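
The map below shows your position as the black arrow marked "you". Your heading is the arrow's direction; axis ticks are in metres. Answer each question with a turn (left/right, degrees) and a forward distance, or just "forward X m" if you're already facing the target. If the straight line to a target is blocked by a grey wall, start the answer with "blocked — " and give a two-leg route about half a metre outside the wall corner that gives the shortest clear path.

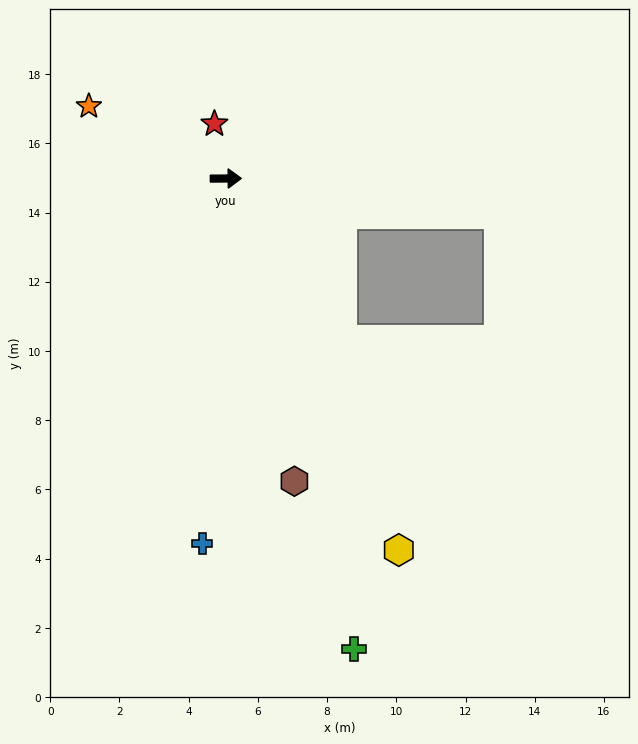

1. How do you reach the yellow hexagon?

turn right 65°, forward 11.8 m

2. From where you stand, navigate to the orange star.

turn left 152°, forward 4.5 m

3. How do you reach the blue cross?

turn right 94°, forward 10.6 m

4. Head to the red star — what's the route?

turn left 101°, forward 1.6 m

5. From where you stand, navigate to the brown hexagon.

turn right 78°, forward 9.0 m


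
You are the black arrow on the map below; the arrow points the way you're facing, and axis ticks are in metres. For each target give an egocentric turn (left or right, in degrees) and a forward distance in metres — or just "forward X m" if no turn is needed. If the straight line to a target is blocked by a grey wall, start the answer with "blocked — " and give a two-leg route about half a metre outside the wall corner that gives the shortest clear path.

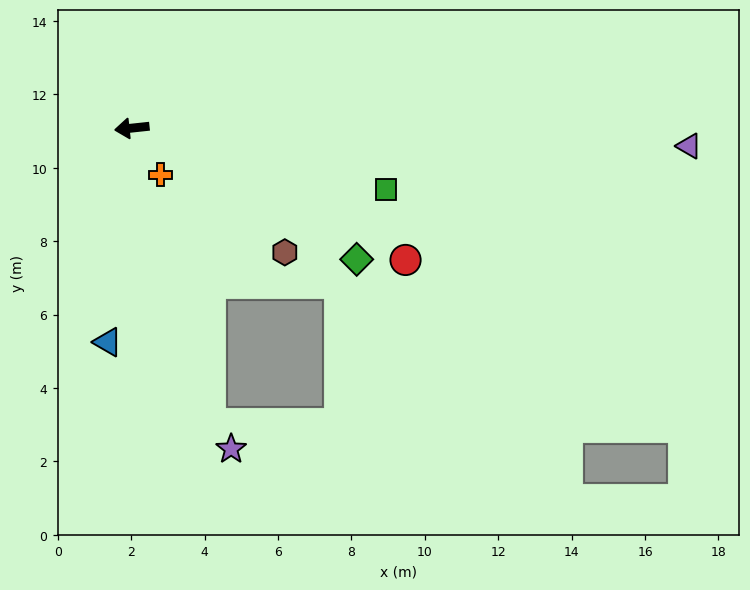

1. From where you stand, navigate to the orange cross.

turn left 115°, forward 1.5 m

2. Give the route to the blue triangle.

turn left 77°, forward 5.9 m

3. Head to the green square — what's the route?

turn left 160°, forward 7.1 m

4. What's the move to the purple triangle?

turn left 172°, forward 15.2 m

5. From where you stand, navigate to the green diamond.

turn left 144°, forward 7.1 m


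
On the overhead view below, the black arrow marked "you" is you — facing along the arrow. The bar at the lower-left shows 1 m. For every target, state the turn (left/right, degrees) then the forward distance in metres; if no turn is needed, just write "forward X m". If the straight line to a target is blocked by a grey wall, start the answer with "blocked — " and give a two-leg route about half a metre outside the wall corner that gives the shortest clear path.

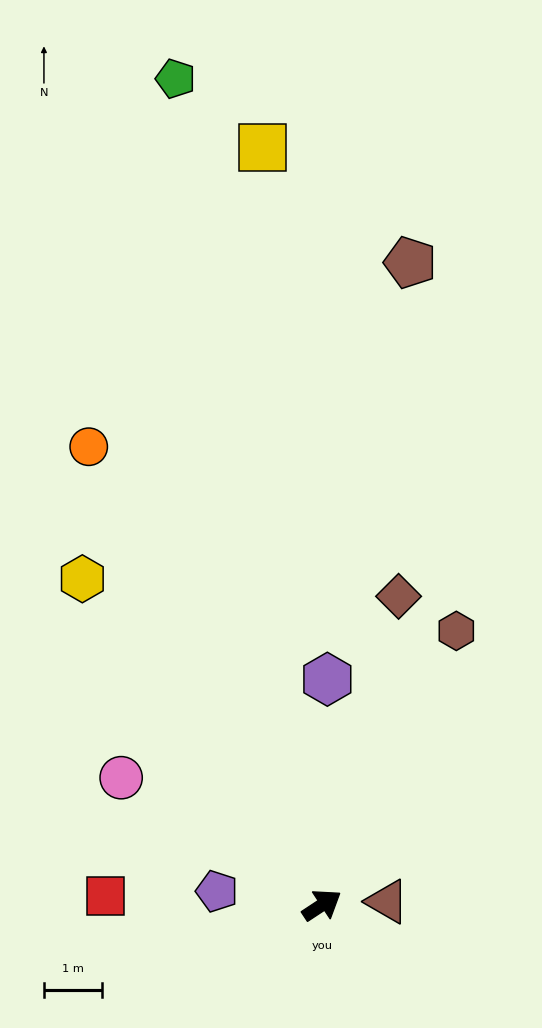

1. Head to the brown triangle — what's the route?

turn right 30°, forward 1.1 m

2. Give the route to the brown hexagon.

turn left 30°, forward 5.2 m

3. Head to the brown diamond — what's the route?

turn left 43°, forward 5.5 m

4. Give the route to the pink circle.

turn left 114°, forward 4.1 m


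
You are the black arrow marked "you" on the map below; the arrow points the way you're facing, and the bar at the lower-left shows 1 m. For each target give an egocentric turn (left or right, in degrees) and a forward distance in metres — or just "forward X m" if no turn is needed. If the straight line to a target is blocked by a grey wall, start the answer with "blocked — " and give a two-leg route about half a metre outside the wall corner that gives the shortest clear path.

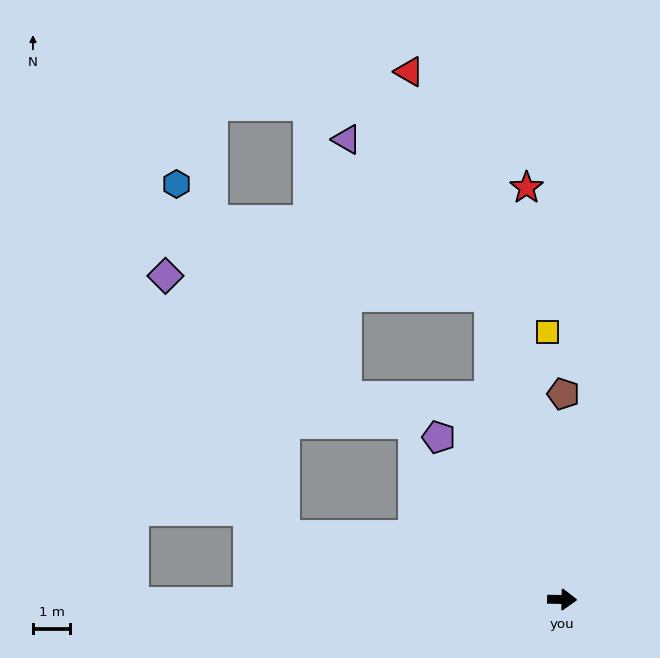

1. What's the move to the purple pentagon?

turn left 128°, forward 5.5 m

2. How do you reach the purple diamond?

blocked — turn left 168°, forward 7.7 m, then turn right 52°, forward 7.7 m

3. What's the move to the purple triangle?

blocked — turn left 105°, forward 8.4 m, then turn left 29°, forward 5.7 m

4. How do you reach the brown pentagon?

turn left 91°, forward 5.5 m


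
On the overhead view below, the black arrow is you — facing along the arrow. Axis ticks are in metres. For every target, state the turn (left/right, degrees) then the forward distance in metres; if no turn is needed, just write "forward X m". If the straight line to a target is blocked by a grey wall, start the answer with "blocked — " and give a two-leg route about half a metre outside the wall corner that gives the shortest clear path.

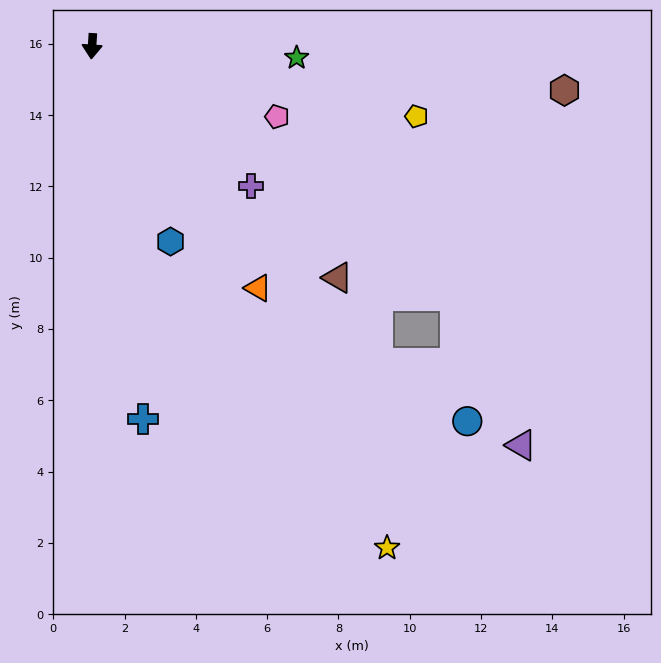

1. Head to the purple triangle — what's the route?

blocked — turn left 59°, forward 12.4 m, then turn right 32°, forward 4.6 m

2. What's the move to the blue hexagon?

turn left 25°, forward 5.9 m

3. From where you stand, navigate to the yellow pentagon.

turn left 81°, forward 9.3 m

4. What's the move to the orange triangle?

turn left 38°, forward 8.2 m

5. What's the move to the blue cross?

turn left 11°, forward 10.6 m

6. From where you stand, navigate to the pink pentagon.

turn left 73°, forward 5.6 m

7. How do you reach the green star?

turn left 90°, forward 5.7 m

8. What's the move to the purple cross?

turn left 52°, forward 5.9 m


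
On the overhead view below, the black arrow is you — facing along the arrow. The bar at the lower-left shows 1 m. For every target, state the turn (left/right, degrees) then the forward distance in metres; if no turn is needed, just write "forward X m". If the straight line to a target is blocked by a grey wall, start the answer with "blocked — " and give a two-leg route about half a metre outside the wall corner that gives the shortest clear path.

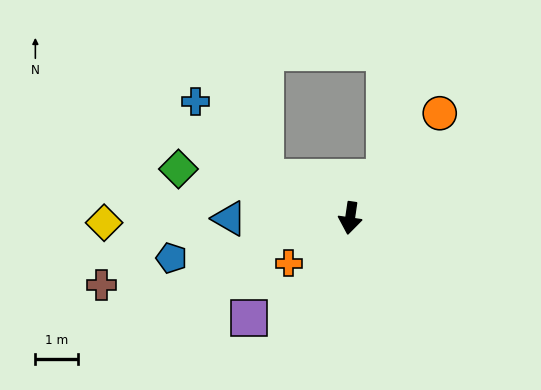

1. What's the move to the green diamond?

turn right 98°, forward 4.2 m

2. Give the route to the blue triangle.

turn right 82°, forward 2.8 m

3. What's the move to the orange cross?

turn right 45°, forward 1.8 m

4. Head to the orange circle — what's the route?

turn left 148°, forward 3.2 m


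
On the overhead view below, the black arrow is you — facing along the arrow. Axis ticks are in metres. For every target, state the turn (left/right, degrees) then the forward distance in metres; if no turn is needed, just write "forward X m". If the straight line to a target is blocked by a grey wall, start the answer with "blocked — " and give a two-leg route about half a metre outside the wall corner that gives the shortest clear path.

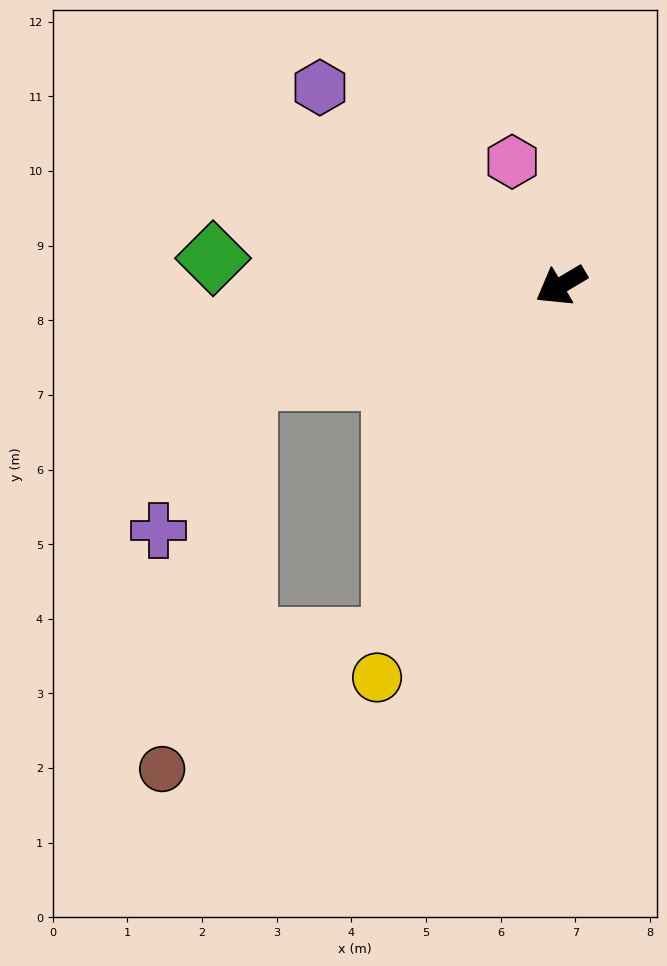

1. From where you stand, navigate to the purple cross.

blocked — turn right 14°, forward 4.4 m, then turn left 44°, forward 2.4 m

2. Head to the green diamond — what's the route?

turn right 35°, forward 4.7 m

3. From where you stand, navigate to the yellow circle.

turn left 34°, forward 5.8 m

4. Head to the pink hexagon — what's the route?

turn right 99°, forward 1.8 m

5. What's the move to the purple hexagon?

turn right 70°, forward 4.2 m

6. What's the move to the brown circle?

blocked — turn right 14°, forward 4.4 m, then turn left 61°, forward 5.4 m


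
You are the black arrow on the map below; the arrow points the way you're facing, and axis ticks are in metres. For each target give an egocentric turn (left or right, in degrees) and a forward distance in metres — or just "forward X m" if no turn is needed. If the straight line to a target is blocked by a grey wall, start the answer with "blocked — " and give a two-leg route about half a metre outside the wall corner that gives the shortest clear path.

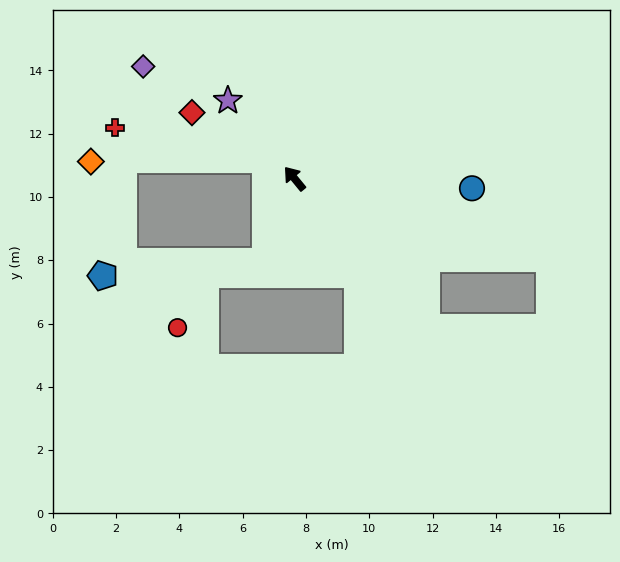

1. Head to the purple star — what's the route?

forward 3.2 m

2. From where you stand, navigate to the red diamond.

turn left 18°, forward 3.9 m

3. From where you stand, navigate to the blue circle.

turn right 132°, forward 5.6 m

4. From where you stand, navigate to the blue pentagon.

blocked — turn left 121°, forward 2.8 m, then turn right 65°, forward 5.2 m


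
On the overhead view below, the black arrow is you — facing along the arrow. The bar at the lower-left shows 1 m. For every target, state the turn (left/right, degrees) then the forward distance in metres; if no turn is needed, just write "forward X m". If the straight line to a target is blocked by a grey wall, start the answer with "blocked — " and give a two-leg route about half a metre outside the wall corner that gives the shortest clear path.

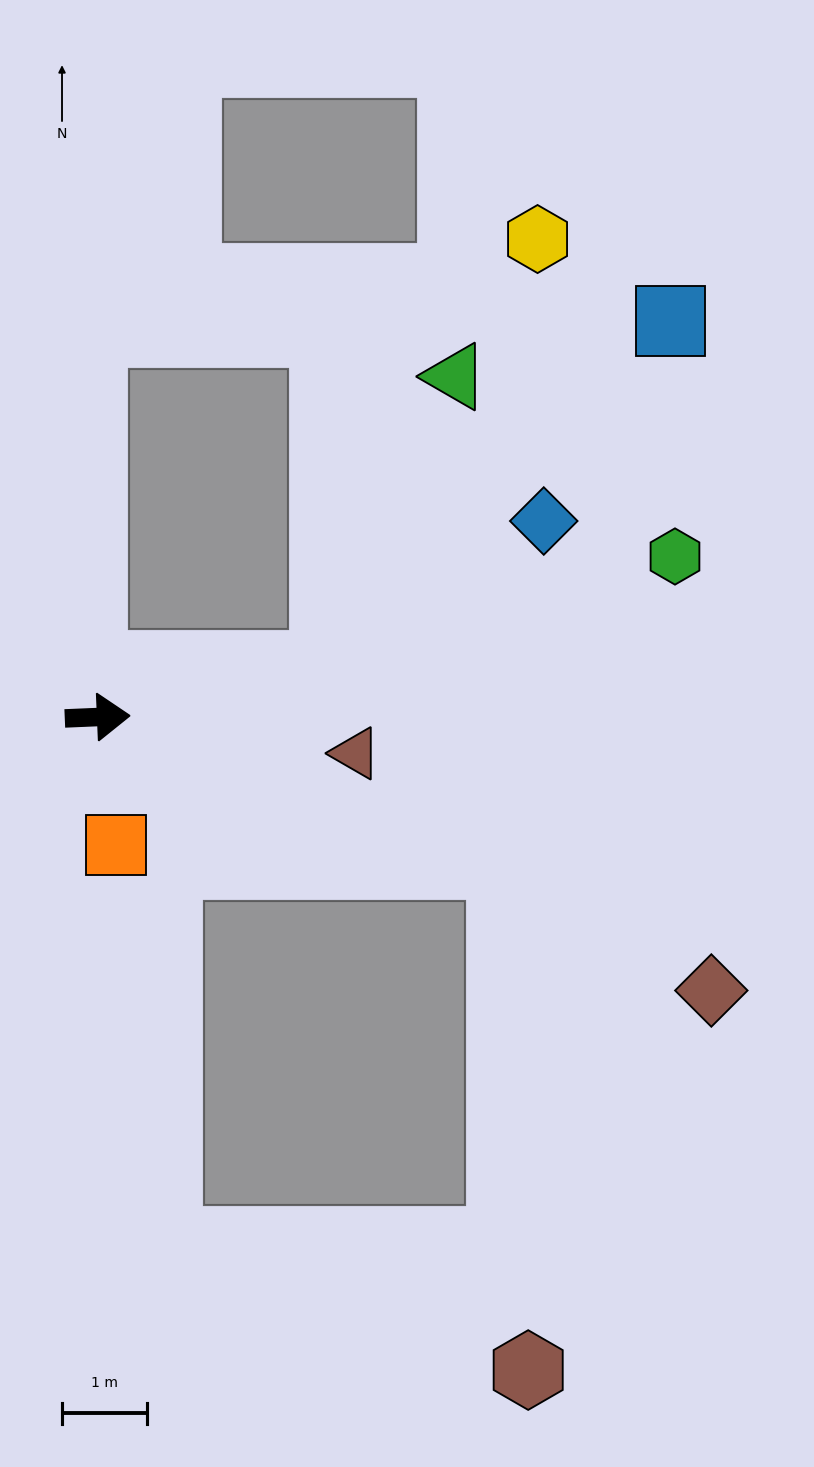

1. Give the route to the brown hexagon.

blocked — turn right 22°, forward 5.1 m, then turn right 68°, forward 6.0 m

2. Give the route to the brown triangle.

turn right 10°, forward 3.1 m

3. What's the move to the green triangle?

blocked — turn left 10°, forward 2.8 m, then turn left 54°, forward 3.7 m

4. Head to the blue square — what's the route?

blocked — turn left 10°, forward 2.8 m, then turn left 33°, forward 5.8 m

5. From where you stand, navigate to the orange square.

turn right 84°, forward 1.5 m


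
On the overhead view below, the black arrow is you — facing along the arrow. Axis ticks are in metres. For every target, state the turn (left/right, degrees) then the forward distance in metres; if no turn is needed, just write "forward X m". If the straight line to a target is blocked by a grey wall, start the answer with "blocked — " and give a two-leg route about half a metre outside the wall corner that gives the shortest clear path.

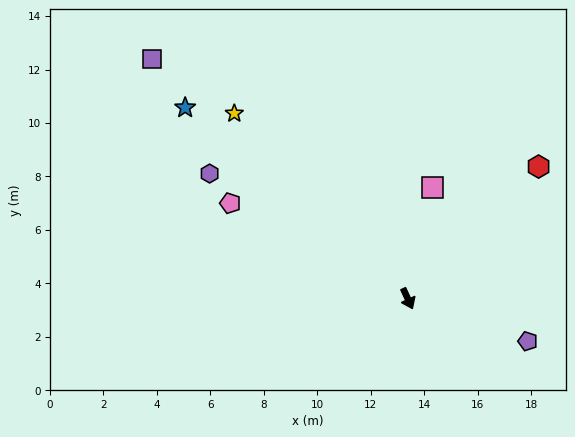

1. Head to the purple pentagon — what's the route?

turn left 46°, forward 4.8 m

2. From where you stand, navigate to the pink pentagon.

turn right 143°, forward 7.5 m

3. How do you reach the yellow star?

turn right 162°, forward 9.5 m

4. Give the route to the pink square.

turn left 143°, forward 4.3 m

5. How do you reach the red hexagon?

turn left 110°, forward 7.0 m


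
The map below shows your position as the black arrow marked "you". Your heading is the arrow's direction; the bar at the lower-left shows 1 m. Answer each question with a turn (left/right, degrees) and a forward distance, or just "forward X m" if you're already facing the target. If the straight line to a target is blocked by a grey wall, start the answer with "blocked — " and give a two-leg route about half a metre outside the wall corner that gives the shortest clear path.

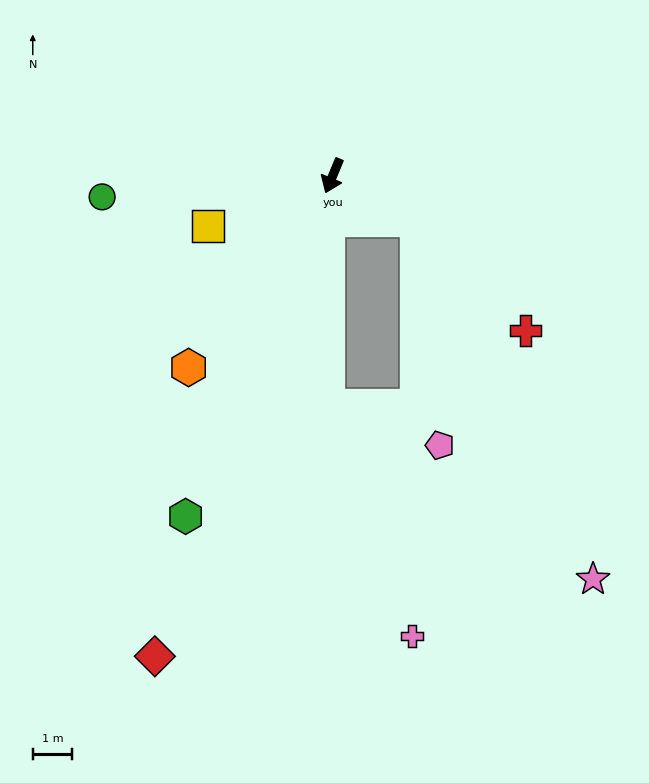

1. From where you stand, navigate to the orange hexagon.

turn right 14°, forward 6.0 m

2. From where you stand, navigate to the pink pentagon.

blocked — turn left 85°, forward 2.4 m, then turn right 57°, forward 5.7 m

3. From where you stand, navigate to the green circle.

turn right 62°, forward 5.8 m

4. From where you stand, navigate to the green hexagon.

forward 9.3 m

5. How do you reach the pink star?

blocked — turn left 85°, forward 2.4 m, then turn right 36°, forward 10.1 m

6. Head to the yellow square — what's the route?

turn right 46°, forward 3.4 m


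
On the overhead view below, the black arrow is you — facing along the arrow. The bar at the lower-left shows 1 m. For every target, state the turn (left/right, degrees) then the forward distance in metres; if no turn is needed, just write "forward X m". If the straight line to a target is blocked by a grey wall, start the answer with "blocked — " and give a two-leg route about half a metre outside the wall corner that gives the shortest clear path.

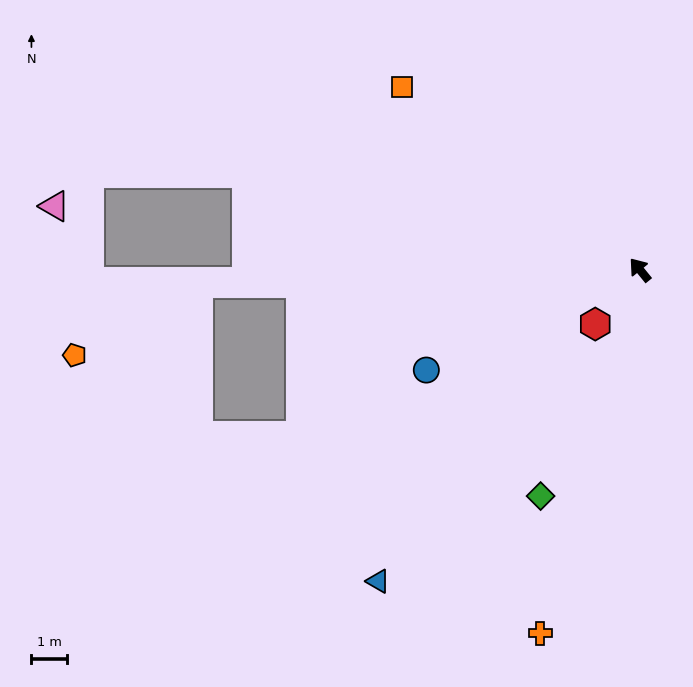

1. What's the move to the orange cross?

turn left 126°, forward 10.7 m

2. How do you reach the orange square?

turn left 13°, forward 8.5 m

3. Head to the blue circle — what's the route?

turn left 76°, forward 6.7 m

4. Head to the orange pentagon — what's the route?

blocked — turn left 53°, forward 12.6 m, then turn left 28°, forward 4.1 m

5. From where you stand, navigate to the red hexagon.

turn left 101°, forward 2.0 m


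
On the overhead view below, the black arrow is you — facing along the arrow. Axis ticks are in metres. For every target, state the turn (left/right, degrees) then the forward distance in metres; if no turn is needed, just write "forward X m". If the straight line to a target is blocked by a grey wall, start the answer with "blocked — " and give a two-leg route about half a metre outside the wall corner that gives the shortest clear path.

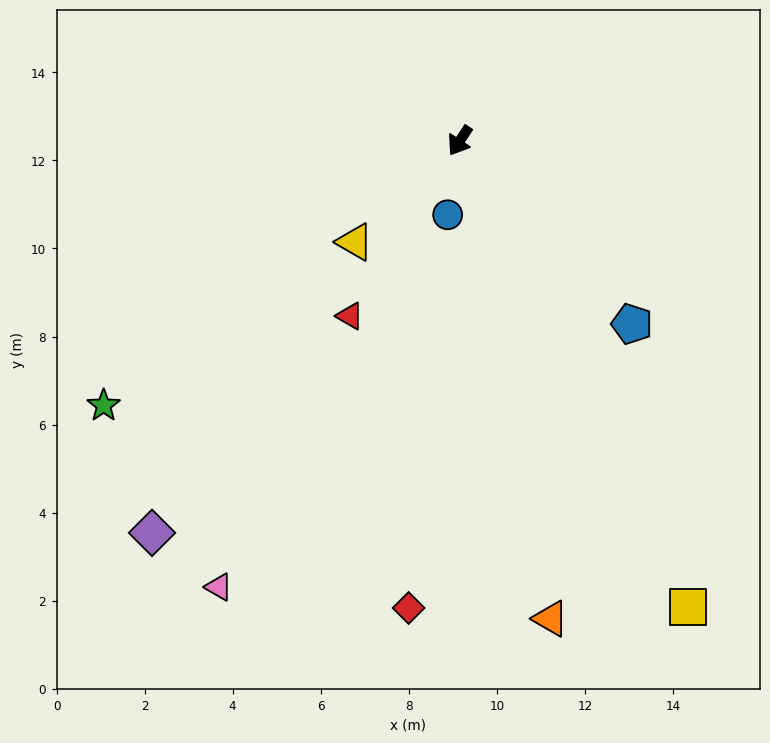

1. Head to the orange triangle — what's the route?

turn left 44°, forward 11.0 m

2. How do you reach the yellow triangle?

turn right 13°, forward 3.3 m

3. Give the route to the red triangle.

forward 4.7 m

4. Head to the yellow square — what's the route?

turn left 59°, forward 11.8 m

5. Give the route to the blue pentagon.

turn left 76°, forward 5.7 m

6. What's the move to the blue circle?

turn left 24°, forward 1.7 m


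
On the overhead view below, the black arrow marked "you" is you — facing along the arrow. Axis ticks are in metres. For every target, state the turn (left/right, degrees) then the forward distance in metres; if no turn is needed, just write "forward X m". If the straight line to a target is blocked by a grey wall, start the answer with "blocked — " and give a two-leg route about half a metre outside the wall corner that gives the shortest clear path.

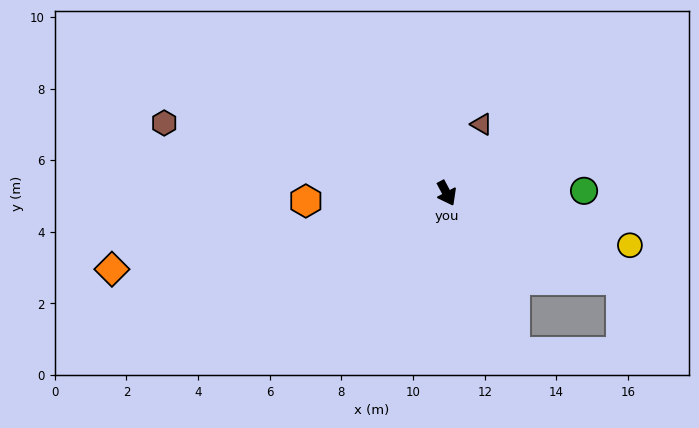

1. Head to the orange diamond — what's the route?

turn right 105°, forward 9.6 m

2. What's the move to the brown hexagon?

turn right 132°, forward 8.1 m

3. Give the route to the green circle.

turn left 63°, forward 3.8 m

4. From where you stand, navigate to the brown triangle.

turn left 125°, forward 2.2 m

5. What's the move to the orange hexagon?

turn right 115°, forward 3.9 m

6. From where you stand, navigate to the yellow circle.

turn left 46°, forward 5.3 m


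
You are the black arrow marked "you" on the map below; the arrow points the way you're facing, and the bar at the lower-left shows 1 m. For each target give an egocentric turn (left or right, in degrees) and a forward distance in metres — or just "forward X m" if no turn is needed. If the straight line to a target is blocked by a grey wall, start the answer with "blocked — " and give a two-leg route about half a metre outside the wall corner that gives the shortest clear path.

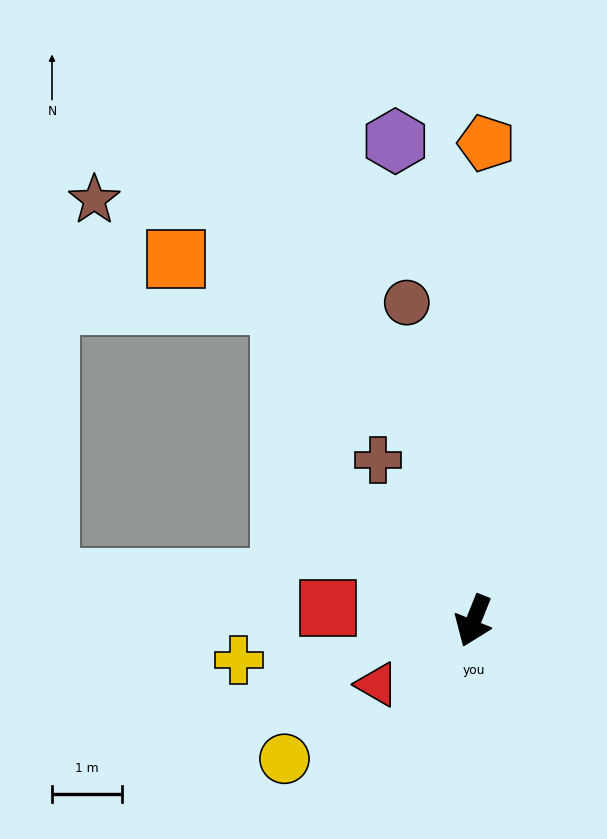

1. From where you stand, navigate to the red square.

turn right 73°, forward 2.1 m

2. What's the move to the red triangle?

turn right 35°, forward 1.6 m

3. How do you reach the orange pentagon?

turn right 160°, forward 6.8 m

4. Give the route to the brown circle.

turn right 146°, forward 4.6 m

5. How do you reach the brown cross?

turn right 128°, forward 2.7 m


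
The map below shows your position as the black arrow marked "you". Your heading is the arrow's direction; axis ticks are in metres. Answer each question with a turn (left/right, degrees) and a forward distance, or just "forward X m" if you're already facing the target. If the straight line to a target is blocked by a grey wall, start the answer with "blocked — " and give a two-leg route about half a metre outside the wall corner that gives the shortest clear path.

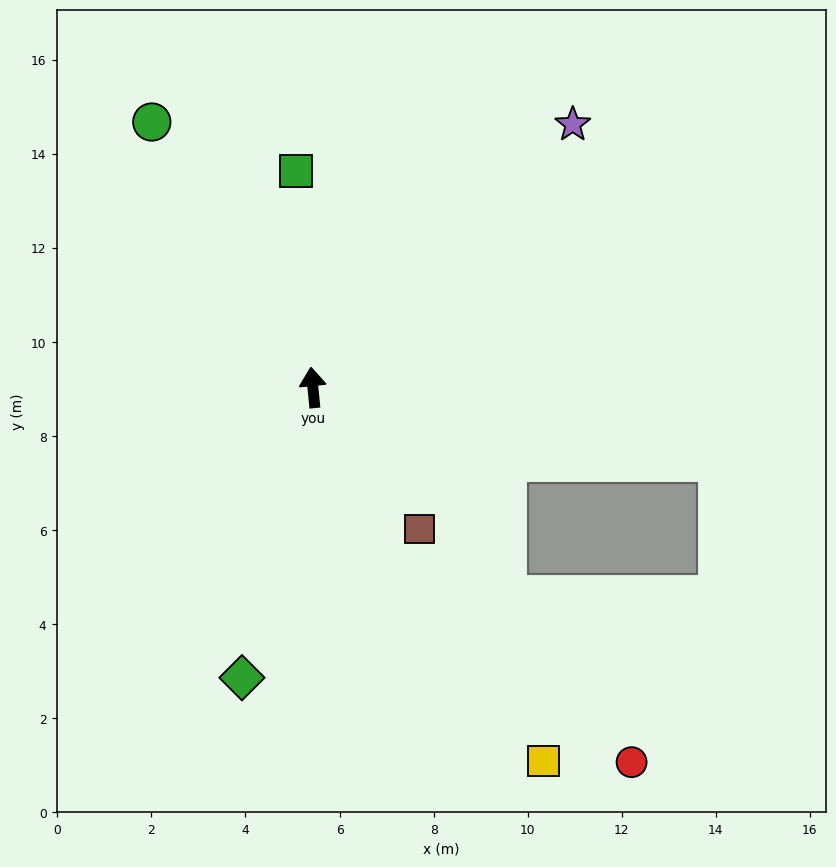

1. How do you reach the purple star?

turn right 50°, forward 7.9 m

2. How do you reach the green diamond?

turn left 161°, forward 6.4 m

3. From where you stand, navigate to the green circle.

turn left 26°, forward 6.6 m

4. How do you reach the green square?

forward 4.6 m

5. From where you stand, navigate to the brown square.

turn right 149°, forward 3.8 m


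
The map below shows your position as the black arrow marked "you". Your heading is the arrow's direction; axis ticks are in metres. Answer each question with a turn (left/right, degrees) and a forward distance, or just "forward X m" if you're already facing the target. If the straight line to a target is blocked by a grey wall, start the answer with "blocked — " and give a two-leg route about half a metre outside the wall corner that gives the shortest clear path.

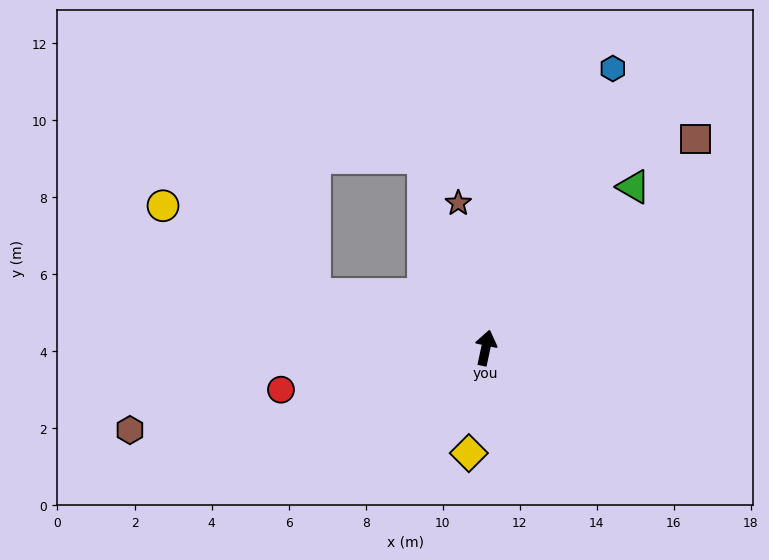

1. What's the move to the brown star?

turn left 23°, forward 3.8 m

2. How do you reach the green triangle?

turn right 30°, forward 5.7 m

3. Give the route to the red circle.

turn left 114°, forward 5.4 m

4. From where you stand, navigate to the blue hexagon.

turn right 12°, forward 8.0 m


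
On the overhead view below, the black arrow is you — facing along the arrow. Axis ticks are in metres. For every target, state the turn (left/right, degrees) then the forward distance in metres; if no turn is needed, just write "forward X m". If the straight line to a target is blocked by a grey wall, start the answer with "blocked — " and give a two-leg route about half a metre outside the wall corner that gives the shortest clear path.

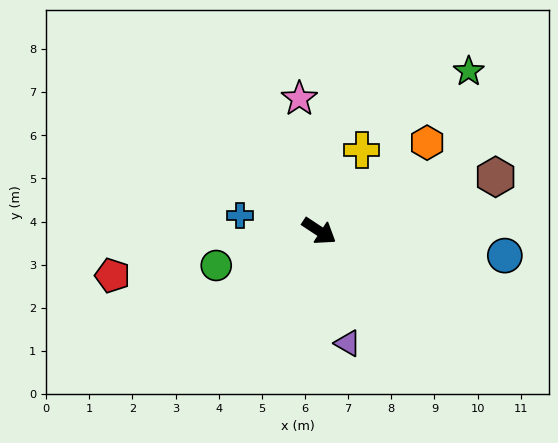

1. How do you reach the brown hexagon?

turn left 50°, forward 4.3 m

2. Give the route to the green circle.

turn right 128°, forward 2.5 m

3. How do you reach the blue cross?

turn right 158°, forward 1.9 m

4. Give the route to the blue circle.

turn left 26°, forward 4.3 m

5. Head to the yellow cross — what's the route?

turn left 96°, forward 2.1 m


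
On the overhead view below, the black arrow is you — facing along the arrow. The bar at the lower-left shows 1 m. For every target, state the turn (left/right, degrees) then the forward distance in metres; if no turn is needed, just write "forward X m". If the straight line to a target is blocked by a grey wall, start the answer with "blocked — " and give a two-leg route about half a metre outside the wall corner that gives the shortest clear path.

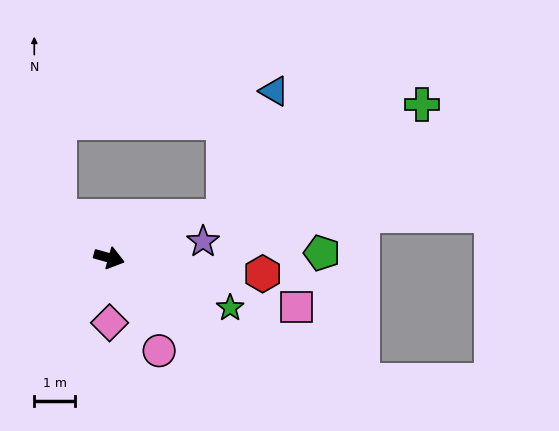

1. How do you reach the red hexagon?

turn left 10°, forward 3.8 m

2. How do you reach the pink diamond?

turn right 74°, forward 1.6 m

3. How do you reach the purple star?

turn left 25°, forward 2.4 m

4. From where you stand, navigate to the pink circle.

turn right 46°, forward 2.6 m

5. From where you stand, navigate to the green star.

turn right 7°, forward 3.2 m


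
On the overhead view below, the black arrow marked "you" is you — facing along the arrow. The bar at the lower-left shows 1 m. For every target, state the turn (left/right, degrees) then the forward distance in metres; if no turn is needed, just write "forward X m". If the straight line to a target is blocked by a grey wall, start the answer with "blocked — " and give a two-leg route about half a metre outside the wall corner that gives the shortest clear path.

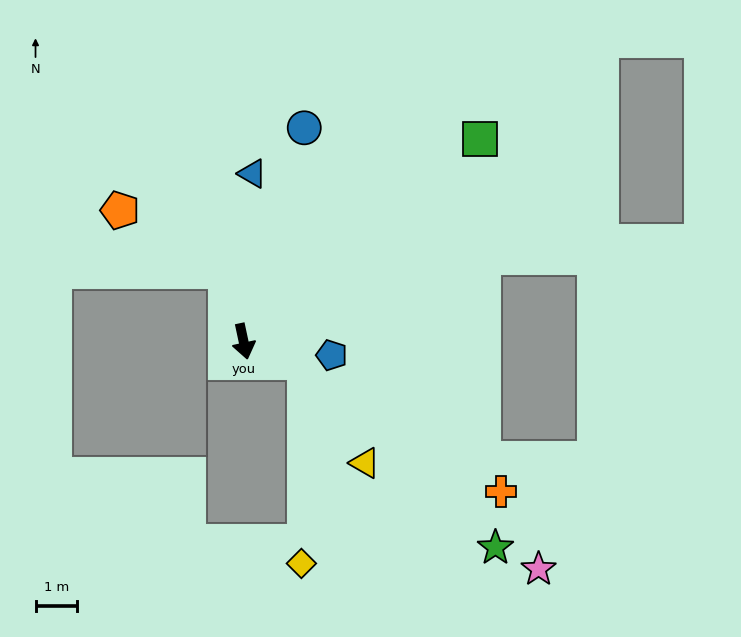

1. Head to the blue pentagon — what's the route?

turn left 69°, forward 2.1 m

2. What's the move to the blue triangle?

turn left 165°, forward 4.0 m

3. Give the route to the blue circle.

turn left 152°, forward 5.3 m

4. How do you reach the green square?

turn left 119°, forward 7.5 m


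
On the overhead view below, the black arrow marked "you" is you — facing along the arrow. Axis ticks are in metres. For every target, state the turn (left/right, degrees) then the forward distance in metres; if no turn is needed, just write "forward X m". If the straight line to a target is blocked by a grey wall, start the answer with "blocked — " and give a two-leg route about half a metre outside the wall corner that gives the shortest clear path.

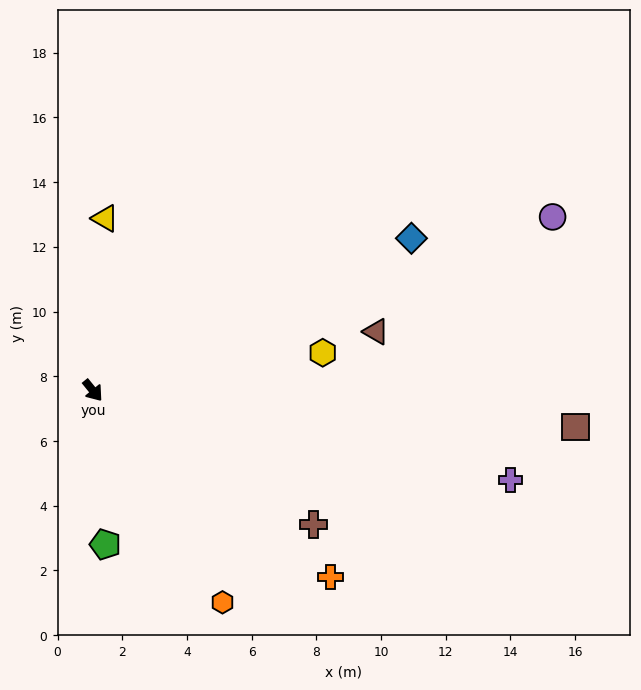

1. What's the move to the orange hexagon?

turn right 8°, forward 7.7 m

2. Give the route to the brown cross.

turn left 20°, forward 8.0 m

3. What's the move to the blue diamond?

turn left 76°, forward 10.9 m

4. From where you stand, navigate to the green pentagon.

turn right 34°, forward 4.8 m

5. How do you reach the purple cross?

turn left 39°, forward 13.2 m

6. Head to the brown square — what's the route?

turn left 47°, forward 15.0 m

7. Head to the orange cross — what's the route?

turn left 13°, forward 9.3 m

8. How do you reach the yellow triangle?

turn left 137°, forward 5.3 m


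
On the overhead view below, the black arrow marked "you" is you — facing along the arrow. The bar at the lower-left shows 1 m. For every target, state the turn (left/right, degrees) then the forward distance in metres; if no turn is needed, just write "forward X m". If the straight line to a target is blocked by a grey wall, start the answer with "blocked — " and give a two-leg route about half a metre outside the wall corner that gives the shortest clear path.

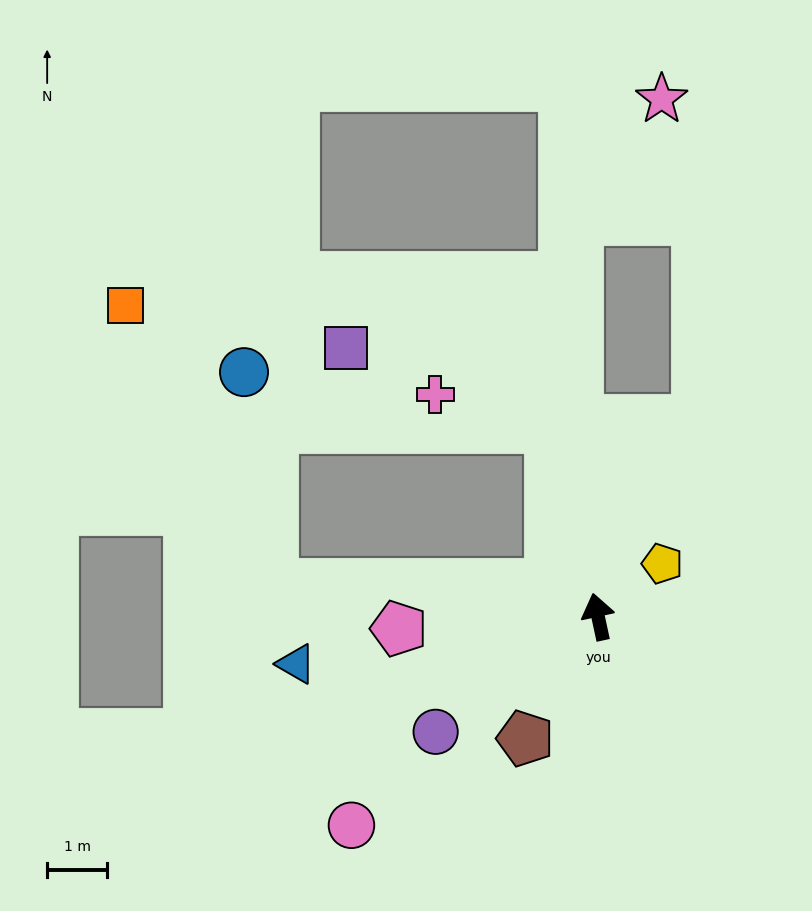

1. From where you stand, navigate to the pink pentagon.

turn left 81°, forward 3.3 m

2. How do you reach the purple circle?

turn left 113°, forward 3.3 m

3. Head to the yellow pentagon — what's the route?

turn right 63°, forward 1.4 m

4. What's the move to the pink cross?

blocked — turn left 2°, forward 3.3 m, then turn left 60°, forward 2.0 m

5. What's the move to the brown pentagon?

turn left 137°, forward 2.4 m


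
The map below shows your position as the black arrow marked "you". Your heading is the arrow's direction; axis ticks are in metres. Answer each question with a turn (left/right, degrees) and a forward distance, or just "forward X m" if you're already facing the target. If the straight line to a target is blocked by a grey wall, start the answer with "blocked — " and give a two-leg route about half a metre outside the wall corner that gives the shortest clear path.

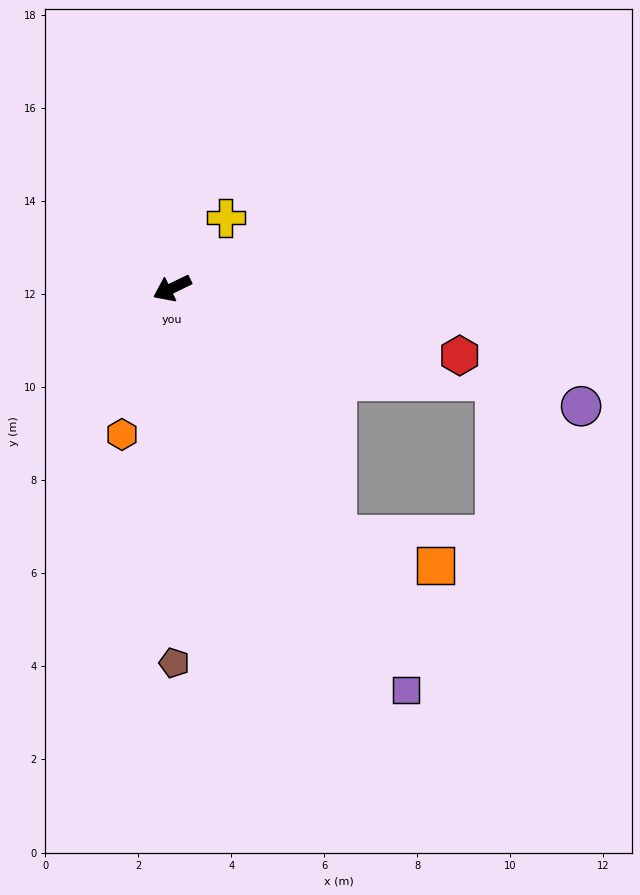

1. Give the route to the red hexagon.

turn left 141°, forward 6.3 m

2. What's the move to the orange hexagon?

turn left 45°, forward 3.3 m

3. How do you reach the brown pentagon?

turn left 65°, forward 8.1 m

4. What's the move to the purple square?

turn left 94°, forward 10.0 m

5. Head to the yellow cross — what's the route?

turn right 153°, forward 1.9 m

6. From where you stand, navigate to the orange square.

blocked — turn left 98°, forward 6.4 m, then turn left 39°, forward 2.2 m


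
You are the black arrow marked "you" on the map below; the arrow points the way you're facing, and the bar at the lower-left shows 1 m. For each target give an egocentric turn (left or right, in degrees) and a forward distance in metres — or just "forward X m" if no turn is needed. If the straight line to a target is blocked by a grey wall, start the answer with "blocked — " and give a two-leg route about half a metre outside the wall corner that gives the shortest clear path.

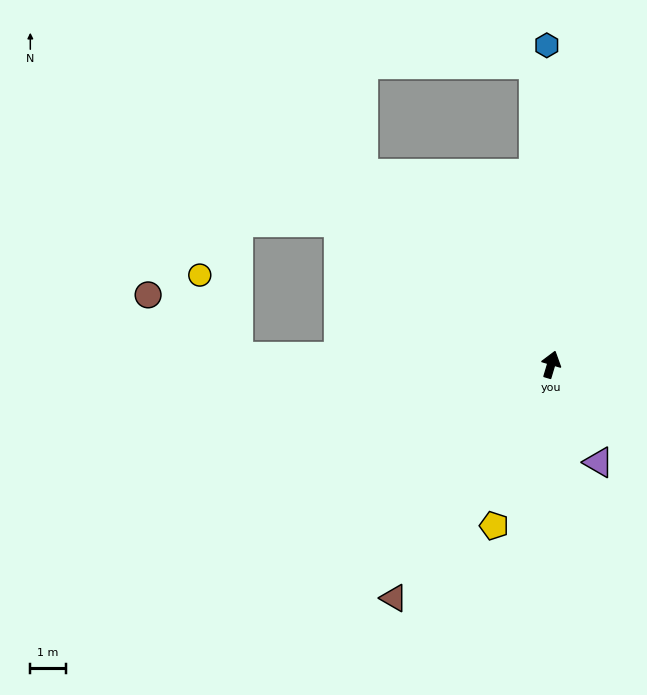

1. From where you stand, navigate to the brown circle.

blocked — turn left 105°, forward 8.8 m, then turn right 33°, forward 3.1 m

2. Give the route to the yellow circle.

blocked — turn left 105°, forward 8.8 m, then turn right 63°, forward 2.5 m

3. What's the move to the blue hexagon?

turn left 17°, forward 9.0 m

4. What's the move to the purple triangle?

turn right 138°, forward 3.1 m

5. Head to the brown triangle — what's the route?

turn left 163°, forward 7.9 m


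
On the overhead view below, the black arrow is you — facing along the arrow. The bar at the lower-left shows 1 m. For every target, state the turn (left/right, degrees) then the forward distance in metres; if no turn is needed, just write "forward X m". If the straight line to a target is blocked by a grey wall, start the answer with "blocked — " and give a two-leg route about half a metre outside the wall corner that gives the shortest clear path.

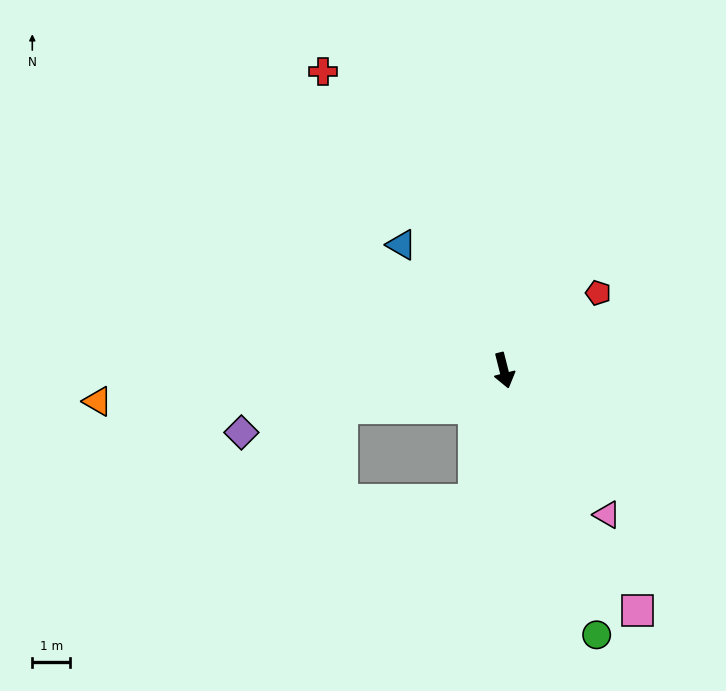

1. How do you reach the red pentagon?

turn left 115°, forward 3.2 m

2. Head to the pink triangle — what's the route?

turn left 21°, forward 4.7 m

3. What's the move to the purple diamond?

turn right 91°, forward 7.1 m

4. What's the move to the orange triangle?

turn right 100°, forward 10.8 m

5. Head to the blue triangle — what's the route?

turn right 155°, forward 4.3 m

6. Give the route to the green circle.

turn left 5°, forward 7.4 m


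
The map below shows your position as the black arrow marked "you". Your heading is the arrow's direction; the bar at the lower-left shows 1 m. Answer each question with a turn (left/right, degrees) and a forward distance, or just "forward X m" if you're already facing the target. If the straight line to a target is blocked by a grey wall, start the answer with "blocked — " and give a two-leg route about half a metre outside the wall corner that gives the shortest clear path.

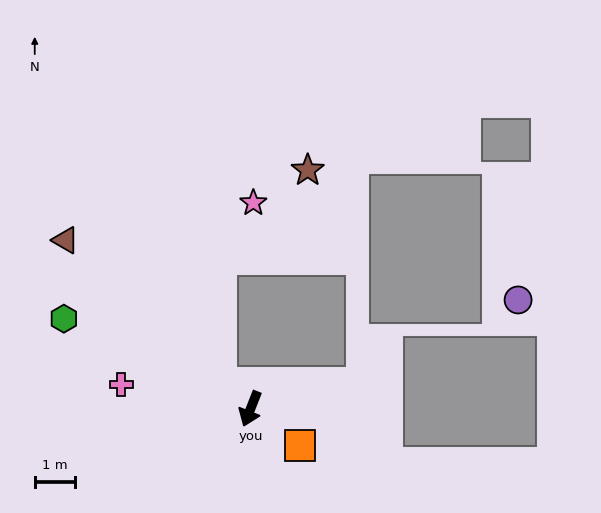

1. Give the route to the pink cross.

turn right 79°, forward 3.3 m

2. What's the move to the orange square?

turn left 75°, forward 1.5 m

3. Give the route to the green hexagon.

turn right 94°, forward 5.1 m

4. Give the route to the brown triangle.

turn right 111°, forward 6.2 m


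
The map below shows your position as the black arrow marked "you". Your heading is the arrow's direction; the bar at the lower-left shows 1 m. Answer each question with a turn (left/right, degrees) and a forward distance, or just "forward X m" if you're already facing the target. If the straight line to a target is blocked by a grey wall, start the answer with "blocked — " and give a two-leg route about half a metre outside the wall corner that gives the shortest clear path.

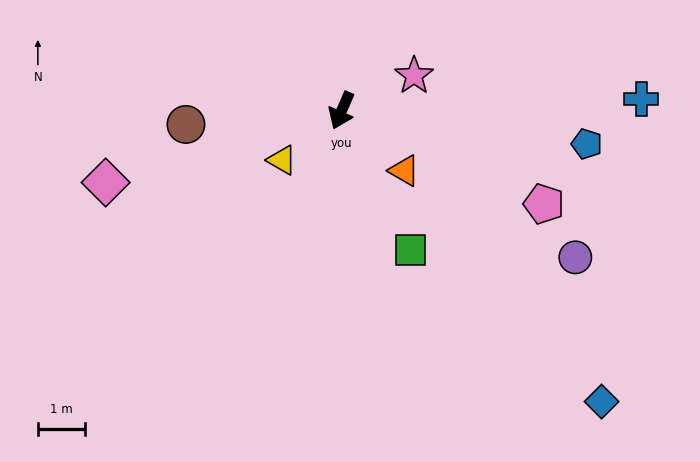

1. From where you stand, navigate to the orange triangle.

turn left 70°, forward 1.8 m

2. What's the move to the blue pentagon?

turn left 106°, forward 5.2 m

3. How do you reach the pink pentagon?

turn left 89°, forward 4.7 m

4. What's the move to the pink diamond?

turn right 50°, forward 5.2 m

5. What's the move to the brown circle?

turn right 61°, forward 3.3 m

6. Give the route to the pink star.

turn left 139°, forward 1.7 m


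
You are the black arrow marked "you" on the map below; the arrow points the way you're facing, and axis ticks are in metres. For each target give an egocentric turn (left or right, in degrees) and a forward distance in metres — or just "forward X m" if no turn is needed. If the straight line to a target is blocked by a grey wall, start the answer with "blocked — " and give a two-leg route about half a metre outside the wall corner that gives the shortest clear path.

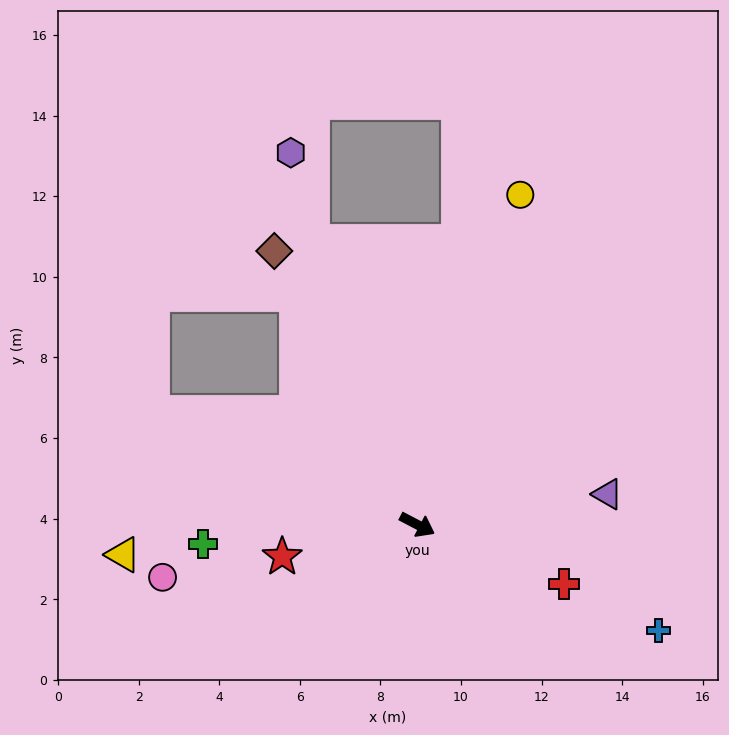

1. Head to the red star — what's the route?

turn right 139°, forward 3.4 m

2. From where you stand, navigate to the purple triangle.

turn left 37°, forward 4.8 m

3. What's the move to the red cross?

turn left 5°, forward 3.9 m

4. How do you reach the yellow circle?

turn left 100°, forward 8.6 m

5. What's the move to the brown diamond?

turn left 145°, forward 7.7 m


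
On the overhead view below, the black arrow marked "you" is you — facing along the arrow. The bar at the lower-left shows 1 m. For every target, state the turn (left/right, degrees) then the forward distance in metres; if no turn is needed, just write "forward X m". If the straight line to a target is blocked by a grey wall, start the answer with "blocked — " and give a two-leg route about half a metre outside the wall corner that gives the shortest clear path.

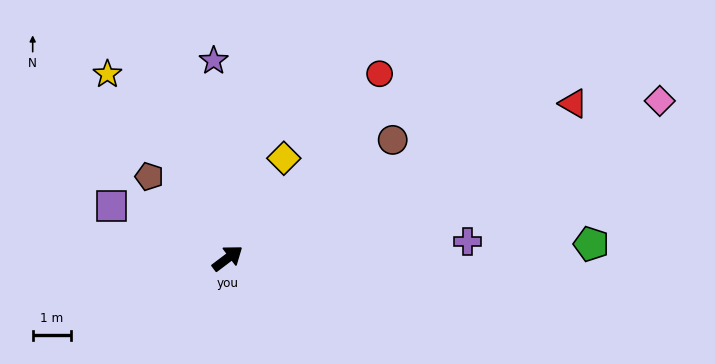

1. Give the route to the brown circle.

forward 5.3 m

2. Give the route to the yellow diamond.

turn left 24°, forward 3.0 m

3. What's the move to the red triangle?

turn right 13°, forward 9.9 m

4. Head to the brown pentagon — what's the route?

turn left 97°, forward 2.9 m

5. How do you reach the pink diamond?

turn right 17°, forward 12.0 m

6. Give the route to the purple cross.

turn right 33°, forward 6.3 m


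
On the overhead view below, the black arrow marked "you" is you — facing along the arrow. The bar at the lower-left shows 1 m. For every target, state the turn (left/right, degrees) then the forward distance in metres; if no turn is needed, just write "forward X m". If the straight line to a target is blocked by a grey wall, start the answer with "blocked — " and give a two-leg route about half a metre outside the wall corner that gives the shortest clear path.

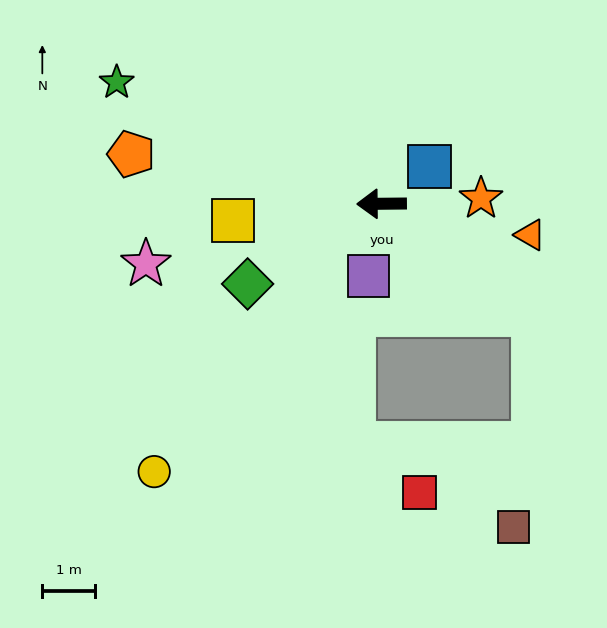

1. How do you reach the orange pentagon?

turn right 12°, forward 4.8 m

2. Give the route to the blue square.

turn right 142°, forward 1.1 m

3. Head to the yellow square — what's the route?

turn left 6°, forward 2.8 m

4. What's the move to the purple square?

turn left 79°, forward 1.4 m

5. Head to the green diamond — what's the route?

turn left 30°, forward 3.0 m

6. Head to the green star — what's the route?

turn right 25°, forward 5.5 m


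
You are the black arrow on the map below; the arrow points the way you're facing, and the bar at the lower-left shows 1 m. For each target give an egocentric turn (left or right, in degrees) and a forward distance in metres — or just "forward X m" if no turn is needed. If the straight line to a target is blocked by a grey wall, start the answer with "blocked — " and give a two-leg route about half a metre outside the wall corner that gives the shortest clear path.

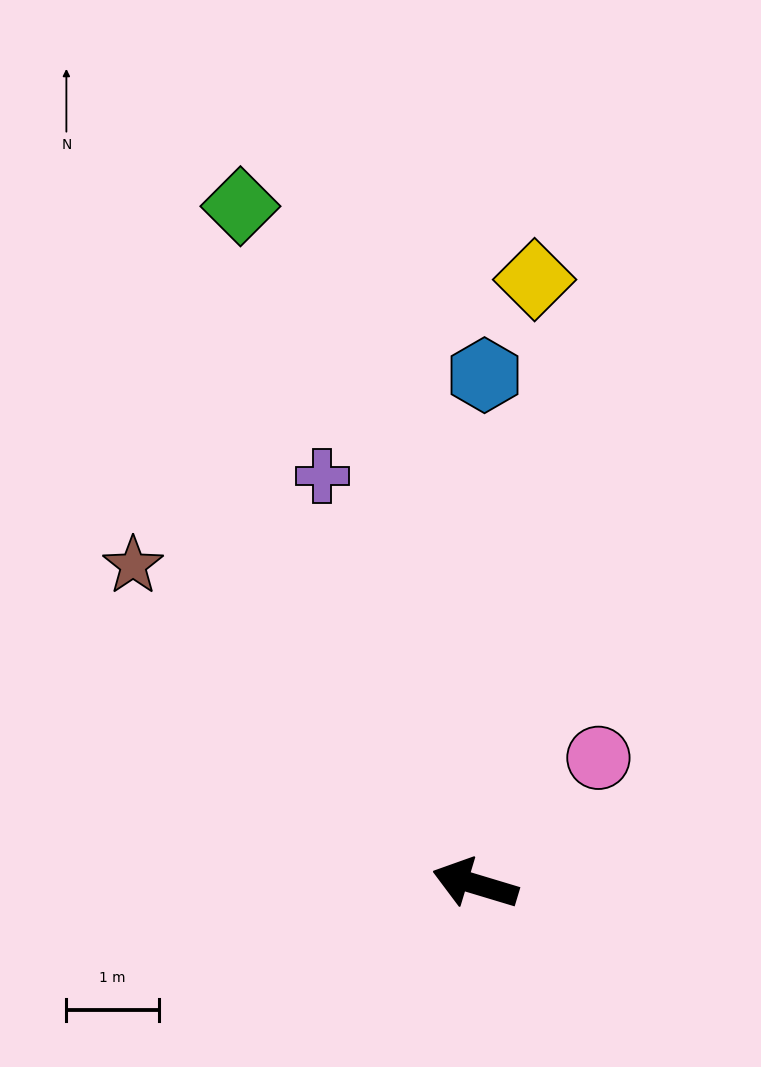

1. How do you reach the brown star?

turn right 26°, forward 5.1 m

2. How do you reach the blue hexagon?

turn right 74°, forward 5.5 m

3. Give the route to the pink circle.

turn right 118°, forward 1.9 m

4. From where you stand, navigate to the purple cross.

turn right 53°, forward 4.7 m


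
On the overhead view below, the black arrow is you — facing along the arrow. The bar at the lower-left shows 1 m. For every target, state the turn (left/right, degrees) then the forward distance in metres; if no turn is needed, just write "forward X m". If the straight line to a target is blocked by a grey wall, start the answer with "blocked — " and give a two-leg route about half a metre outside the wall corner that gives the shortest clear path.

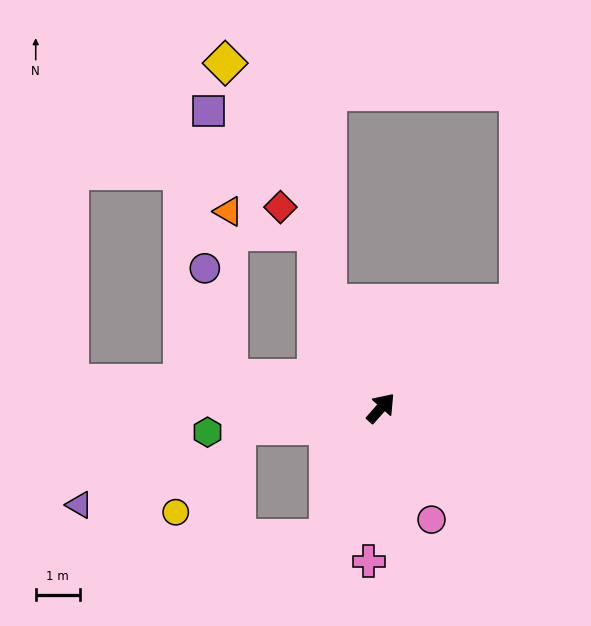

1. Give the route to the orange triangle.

blocked — turn left 120°, forward 3.5 m, then turn right 78°, forward 3.8 m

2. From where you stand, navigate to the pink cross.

turn right 143°, forward 3.5 m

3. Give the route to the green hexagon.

turn left 139°, forward 4.0 m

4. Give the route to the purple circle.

blocked — turn left 120°, forward 3.5 m, then turn right 66°, forward 2.5 m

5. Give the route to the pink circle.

turn right 114°, forward 2.8 m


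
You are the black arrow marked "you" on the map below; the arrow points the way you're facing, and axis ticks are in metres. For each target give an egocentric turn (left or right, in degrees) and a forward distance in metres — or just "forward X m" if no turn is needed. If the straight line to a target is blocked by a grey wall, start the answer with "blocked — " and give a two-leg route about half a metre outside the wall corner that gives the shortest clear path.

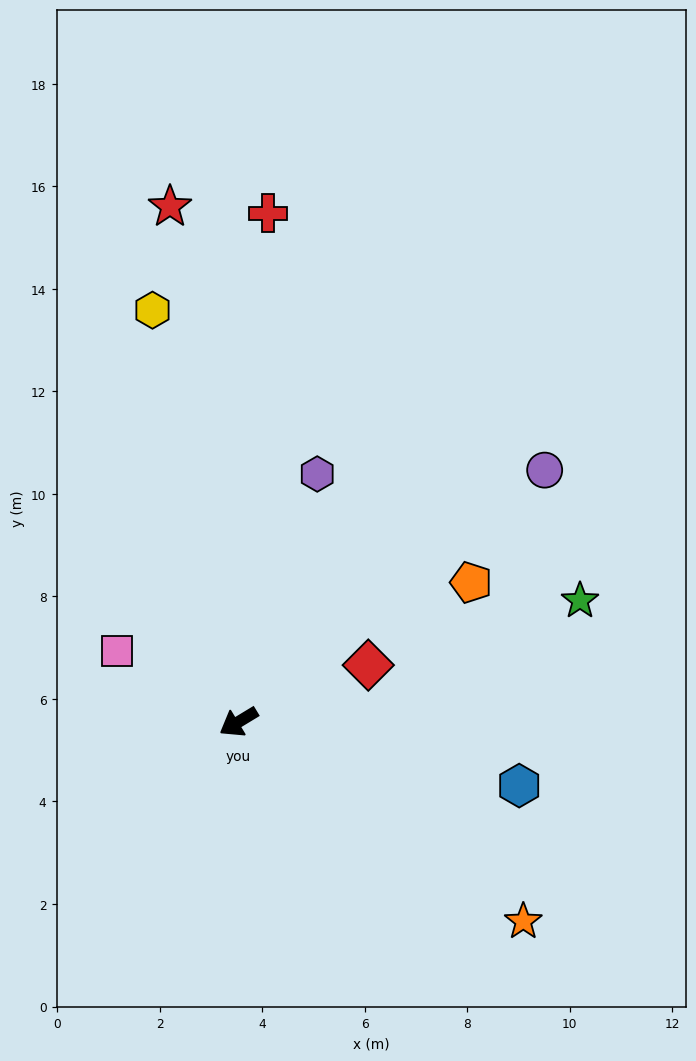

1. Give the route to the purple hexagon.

turn right 139°, forward 5.1 m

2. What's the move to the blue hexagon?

turn left 136°, forward 5.6 m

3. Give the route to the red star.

turn right 114°, forward 10.1 m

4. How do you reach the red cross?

turn right 125°, forward 9.9 m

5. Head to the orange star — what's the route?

turn left 114°, forward 6.8 m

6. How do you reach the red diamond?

turn left 172°, forward 2.8 m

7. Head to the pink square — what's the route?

turn right 61°, forward 2.7 m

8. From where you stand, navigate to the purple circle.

turn right 172°, forward 7.7 m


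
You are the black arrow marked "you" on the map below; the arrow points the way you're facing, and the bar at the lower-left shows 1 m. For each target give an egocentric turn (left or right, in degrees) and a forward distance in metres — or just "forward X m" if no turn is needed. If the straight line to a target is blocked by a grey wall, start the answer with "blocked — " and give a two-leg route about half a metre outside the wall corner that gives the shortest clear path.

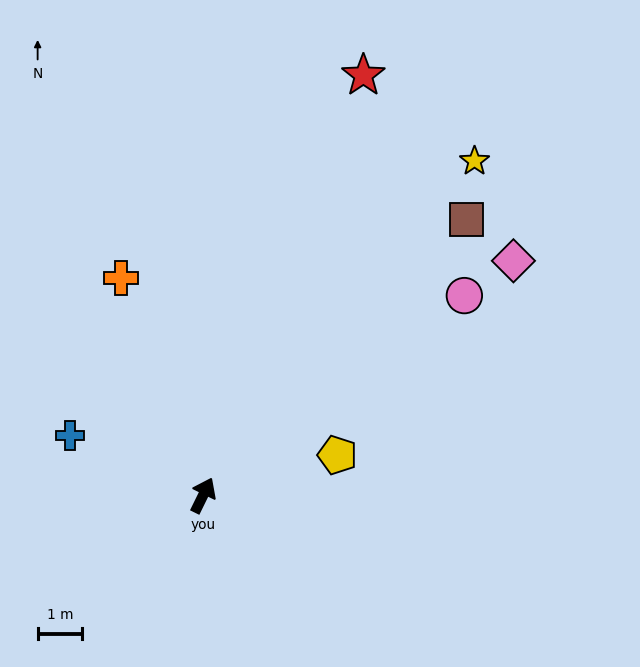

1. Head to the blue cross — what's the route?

turn left 92°, forward 3.3 m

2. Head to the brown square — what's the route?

turn right 18°, forward 8.6 m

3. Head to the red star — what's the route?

turn left 5°, forward 10.1 m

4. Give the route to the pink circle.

turn right 26°, forward 7.4 m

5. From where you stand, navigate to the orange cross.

turn left 47°, forward 5.2 m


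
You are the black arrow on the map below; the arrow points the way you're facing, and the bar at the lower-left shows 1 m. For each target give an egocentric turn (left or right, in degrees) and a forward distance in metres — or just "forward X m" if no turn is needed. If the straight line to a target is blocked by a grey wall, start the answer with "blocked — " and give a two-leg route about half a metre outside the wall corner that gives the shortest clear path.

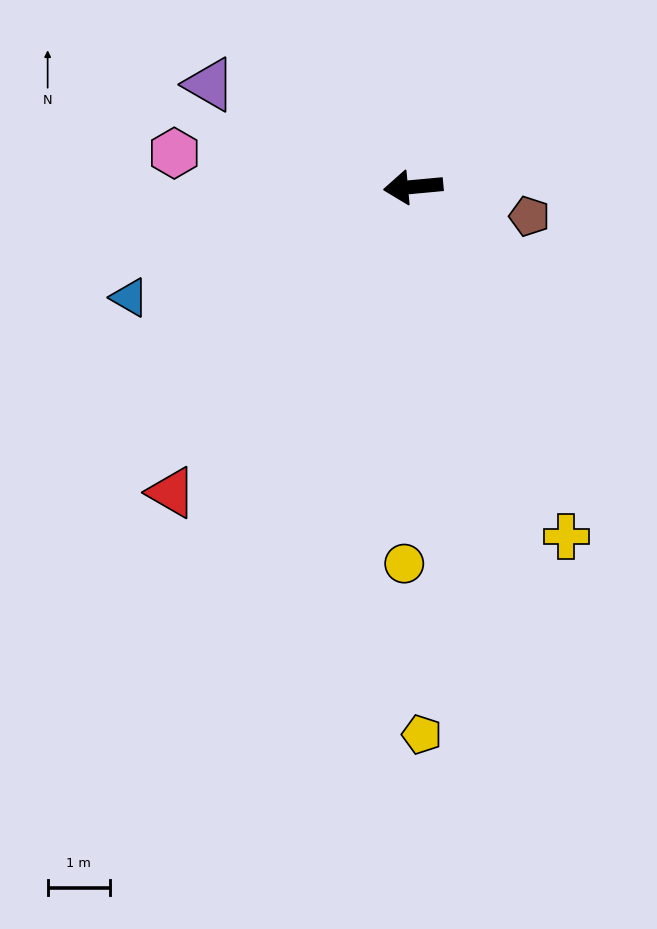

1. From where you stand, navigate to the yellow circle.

turn left 83°, forward 6.0 m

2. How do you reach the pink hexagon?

turn right 13°, forward 3.9 m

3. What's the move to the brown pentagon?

turn left 161°, forward 1.9 m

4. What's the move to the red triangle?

turn left 46°, forward 6.3 m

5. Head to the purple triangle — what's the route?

turn right 32°, forward 3.7 m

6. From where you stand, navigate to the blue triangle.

turn left 16°, forward 4.9 m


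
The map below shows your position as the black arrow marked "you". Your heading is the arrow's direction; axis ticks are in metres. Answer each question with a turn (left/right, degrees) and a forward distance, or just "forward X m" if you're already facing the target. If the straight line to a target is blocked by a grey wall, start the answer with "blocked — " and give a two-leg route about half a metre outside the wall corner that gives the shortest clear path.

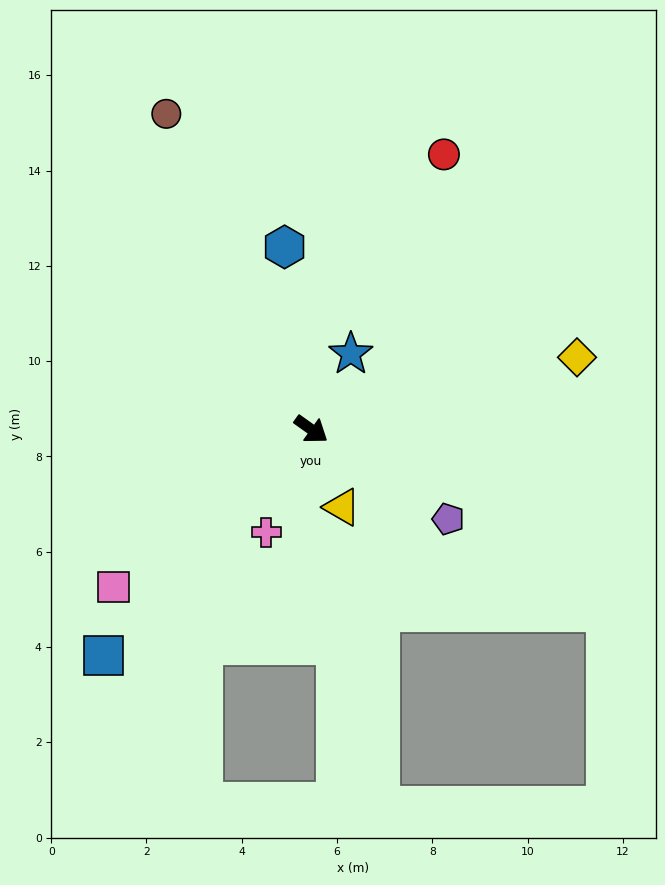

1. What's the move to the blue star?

turn left 98°, forward 1.8 m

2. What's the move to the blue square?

turn right 97°, forward 6.4 m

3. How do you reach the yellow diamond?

turn left 51°, forward 5.8 m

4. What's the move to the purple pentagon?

turn left 2°, forward 3.4 m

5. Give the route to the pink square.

turn right 106°, forward 5.3 m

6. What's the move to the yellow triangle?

turn right 33°, forward 1.8 m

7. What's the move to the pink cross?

turn right 78°, forward 2.4 m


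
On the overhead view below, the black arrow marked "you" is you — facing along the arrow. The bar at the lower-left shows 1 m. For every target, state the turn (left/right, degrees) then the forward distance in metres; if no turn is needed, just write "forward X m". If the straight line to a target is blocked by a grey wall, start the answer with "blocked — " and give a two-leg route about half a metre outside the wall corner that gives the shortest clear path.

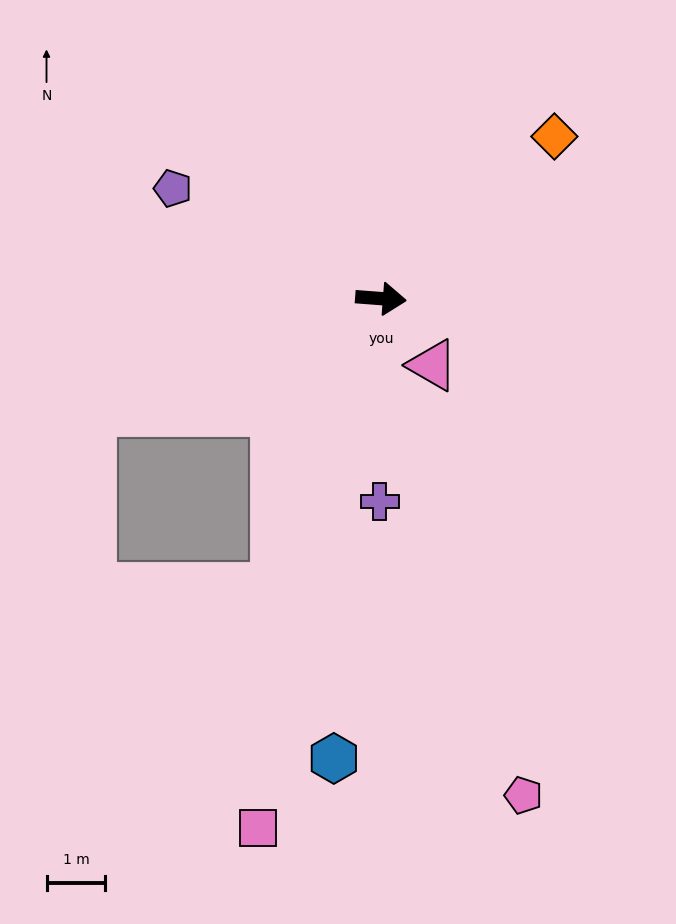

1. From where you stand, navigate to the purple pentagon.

turn left 156°, forward 4.0 m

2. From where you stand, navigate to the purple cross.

turn right 86°, forward 3.4 m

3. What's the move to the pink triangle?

turn right 48°, forward 1.4 m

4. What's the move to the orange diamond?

turn left 47°, forward 4.0 m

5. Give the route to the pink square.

turn right 99°, forward 9.2 m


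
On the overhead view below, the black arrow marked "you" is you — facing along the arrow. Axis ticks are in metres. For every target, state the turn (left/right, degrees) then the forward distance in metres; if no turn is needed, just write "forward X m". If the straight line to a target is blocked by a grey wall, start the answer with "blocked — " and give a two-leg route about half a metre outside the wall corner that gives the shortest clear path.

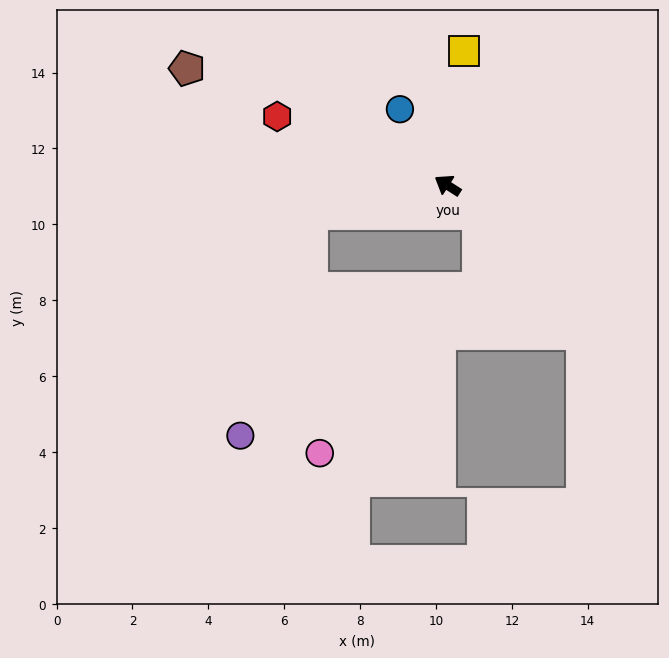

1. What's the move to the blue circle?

turn right 25°, forward 2.4 m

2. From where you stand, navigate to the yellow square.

turn right 65°, forward 3.6 m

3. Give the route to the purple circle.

blocked — turn left 44°, forward 3.7 m, then turn left 61°, forward 6.1 m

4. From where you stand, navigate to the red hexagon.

turn left 11°, forward 4.8 m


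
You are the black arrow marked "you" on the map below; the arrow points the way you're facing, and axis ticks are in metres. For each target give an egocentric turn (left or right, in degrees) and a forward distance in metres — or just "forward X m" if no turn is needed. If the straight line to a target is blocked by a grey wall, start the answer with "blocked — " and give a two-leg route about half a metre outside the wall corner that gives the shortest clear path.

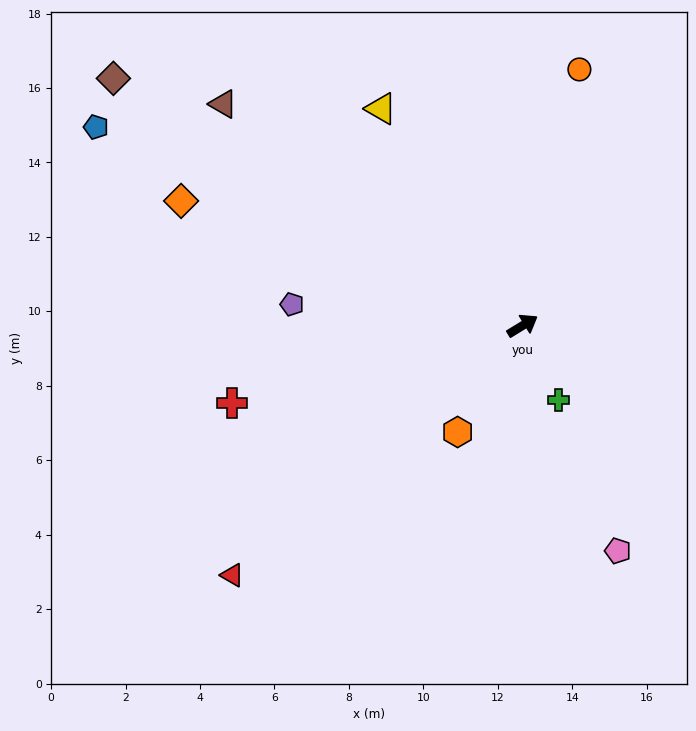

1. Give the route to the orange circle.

turn left 46°, forward 7.0 m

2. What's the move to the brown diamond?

turn left 117°, forward 12.8 m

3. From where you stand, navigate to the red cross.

turn left 163°, forward 8.1 m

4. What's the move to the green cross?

turn right 96°, forward 2.2 m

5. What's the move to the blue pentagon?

turn left 124°, forward 12.6 m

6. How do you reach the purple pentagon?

turn left 143°, forward 6.2 m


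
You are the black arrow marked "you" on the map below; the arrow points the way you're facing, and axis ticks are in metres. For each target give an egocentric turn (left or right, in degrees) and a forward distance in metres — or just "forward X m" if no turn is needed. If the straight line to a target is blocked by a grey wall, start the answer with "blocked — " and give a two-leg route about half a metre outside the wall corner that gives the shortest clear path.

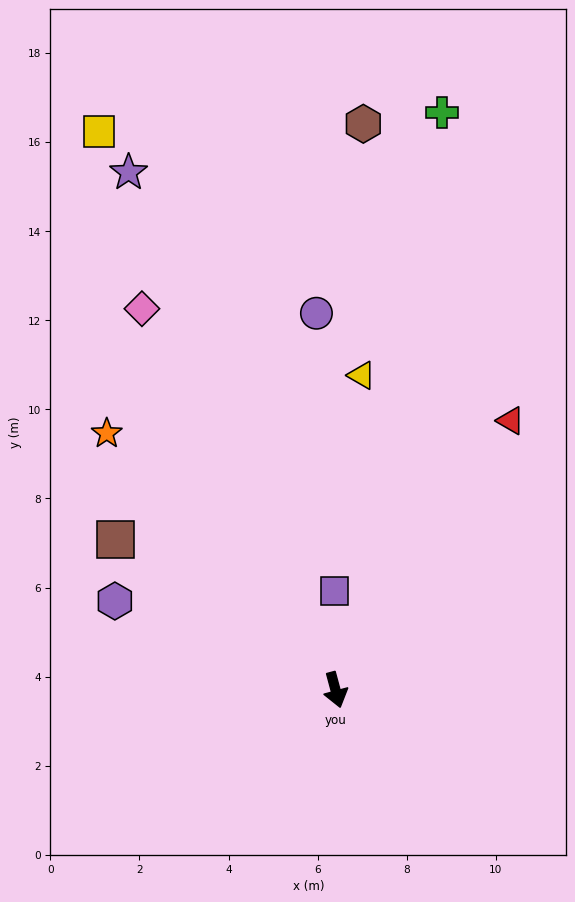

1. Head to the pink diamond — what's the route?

turn right 168°, forward 9.6 m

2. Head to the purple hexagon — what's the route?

turn right 127°, forward 5.3 m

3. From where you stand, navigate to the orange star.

turn right 153°, forward 7.7 m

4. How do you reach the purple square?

turn left 165°, forward 2.2 m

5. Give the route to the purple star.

turn right 173°, forward 12.5 m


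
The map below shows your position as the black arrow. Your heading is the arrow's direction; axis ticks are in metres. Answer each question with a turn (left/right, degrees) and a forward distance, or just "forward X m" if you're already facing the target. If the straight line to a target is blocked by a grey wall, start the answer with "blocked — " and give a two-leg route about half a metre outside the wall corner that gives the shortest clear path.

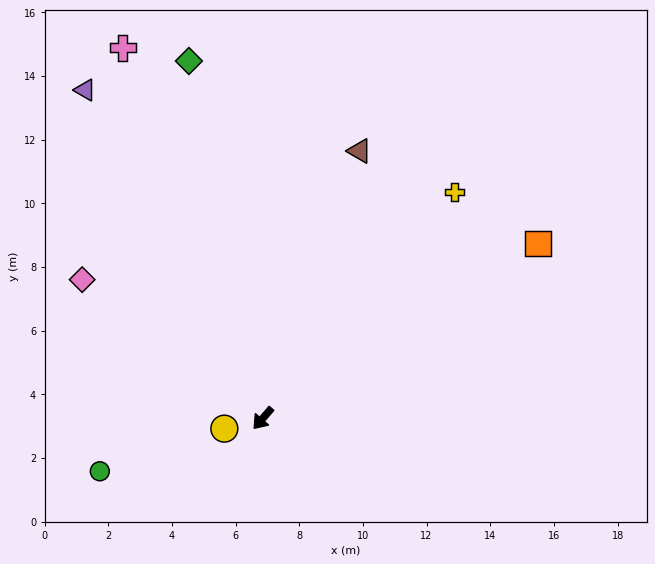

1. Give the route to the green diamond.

turn right 127°, forward 11.5 m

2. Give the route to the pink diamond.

turn right 87°, forward 7.2 m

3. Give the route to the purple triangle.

turn right 111°, forward 11.7 m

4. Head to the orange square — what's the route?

turn left 163°, forward 10.2 m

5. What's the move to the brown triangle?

turn right 159°, forward 8.9 m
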